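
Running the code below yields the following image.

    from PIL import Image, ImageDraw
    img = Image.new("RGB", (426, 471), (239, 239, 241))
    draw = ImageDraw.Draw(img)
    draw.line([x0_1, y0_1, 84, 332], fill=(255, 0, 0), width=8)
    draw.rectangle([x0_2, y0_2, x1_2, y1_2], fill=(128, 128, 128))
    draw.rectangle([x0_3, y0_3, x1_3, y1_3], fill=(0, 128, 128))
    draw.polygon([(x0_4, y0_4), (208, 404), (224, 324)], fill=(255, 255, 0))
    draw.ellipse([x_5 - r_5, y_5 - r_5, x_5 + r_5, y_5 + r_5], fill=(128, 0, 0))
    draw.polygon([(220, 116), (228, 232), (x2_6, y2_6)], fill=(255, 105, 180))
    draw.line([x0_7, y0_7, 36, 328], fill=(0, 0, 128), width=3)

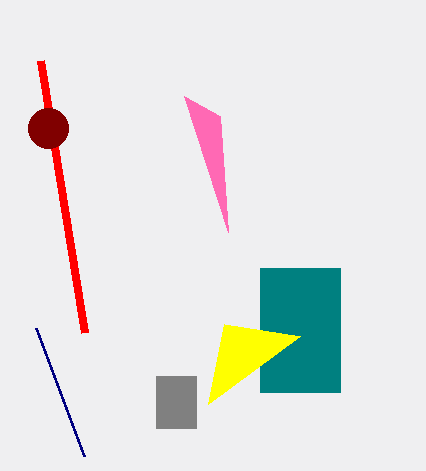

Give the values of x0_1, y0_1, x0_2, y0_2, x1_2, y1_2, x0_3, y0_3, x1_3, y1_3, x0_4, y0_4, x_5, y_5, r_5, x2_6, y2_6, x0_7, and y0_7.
x0_1 = 40, y0_1 = 60, x0_2 = 156, y0_2 = 376, x1_2 = 196, y1_2 = 428, x0_3 = 260, y0_3 = 268, x1_3 = 340, y1_3 = 392, x0_4 = 300, y0_4 = 336, x_5 = 48, y_5 = 128, r_5 = 20, x2_6 = 184, y2_6 = 96, x0_7 = 84, y0_7 = 456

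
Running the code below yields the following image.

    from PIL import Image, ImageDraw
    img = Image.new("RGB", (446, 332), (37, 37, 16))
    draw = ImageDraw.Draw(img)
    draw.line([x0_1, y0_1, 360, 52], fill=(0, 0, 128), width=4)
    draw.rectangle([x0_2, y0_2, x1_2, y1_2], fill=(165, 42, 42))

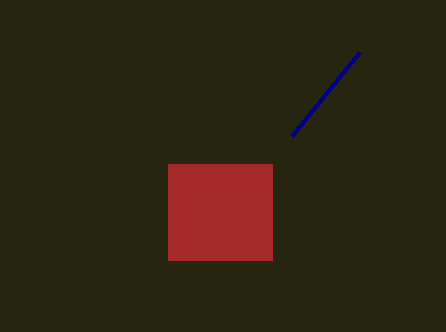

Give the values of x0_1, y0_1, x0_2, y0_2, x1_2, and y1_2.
x0_1 = 292; y0_1 = 136; x0_2 = 168; y0_2 = 164; x1_2 = 272; y1_2 = 260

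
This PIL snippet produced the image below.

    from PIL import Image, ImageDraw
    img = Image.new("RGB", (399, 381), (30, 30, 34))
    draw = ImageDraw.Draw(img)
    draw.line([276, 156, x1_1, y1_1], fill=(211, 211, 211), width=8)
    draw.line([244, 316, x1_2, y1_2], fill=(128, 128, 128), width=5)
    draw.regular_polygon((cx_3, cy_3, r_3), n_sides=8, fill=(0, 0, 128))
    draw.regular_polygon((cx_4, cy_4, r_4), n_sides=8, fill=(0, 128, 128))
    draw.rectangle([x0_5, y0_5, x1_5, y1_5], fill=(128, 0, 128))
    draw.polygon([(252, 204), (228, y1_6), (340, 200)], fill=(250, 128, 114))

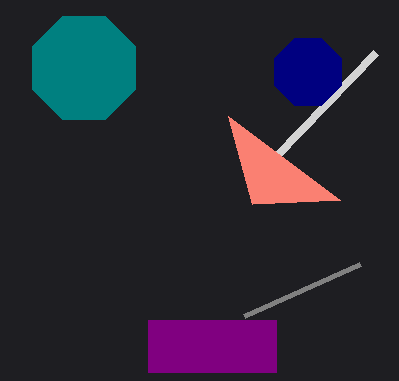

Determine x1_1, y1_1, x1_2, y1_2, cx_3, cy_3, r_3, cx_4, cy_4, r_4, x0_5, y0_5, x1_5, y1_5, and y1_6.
x1_1 = 376; y1_1 = 52; x1_2 = 360; y1_2 = 264; cx_3 = 308; cy_3 = 72; r_3 = 36; cx_4 = 84; cy_4 = 68; r_4 = 56; x0_5 = 148; y0_5 = 320; x1_5 = 276; y1_5 = 372; y1_6 = 116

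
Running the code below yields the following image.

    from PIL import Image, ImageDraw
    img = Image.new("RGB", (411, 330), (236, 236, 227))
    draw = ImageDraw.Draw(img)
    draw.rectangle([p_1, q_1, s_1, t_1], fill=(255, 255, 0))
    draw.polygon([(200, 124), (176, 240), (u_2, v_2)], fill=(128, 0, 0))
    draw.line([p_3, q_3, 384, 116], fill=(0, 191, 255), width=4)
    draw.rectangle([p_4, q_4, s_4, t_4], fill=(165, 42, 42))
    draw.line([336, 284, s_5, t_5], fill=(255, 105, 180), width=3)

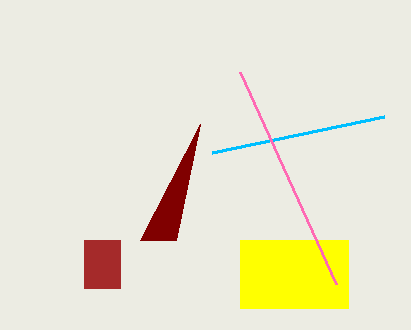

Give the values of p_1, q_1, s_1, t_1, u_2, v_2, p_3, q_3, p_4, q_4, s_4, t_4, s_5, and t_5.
p_1 = 240
q_1 = 240
s_1 = 348
t_1 = 308
u_2 = 140
v_2 = 240
p_3 = 212
q_3 = 152
p_4 = 84
q_4 = 240
s_4 = 120
t_4 = 288
s_5 = 240
t_5 = 72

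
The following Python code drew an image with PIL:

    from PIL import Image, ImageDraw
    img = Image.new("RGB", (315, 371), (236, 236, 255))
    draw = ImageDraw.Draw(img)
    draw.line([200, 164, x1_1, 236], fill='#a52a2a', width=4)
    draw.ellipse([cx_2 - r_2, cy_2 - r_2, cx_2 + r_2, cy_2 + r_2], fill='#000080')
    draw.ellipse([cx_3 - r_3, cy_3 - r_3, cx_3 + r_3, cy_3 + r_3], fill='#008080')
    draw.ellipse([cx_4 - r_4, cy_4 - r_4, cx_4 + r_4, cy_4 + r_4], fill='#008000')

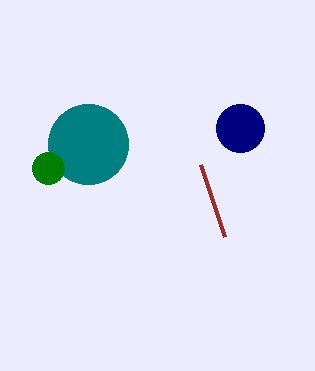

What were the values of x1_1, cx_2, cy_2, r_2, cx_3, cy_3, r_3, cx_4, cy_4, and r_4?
x1_1 = 224
cx_2 = 240
cy_2 = 128
r_2 = 24
cx_3 = 88
cy_3 = 144
r_3 = 40
cx_4 = 48
cy_4 = 168
r_4 = 16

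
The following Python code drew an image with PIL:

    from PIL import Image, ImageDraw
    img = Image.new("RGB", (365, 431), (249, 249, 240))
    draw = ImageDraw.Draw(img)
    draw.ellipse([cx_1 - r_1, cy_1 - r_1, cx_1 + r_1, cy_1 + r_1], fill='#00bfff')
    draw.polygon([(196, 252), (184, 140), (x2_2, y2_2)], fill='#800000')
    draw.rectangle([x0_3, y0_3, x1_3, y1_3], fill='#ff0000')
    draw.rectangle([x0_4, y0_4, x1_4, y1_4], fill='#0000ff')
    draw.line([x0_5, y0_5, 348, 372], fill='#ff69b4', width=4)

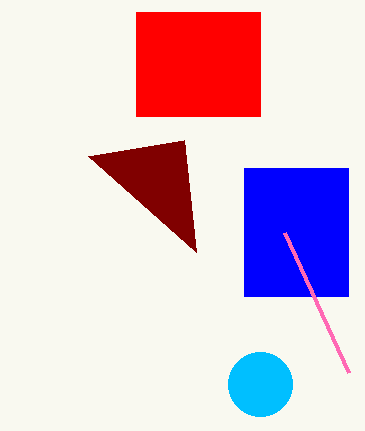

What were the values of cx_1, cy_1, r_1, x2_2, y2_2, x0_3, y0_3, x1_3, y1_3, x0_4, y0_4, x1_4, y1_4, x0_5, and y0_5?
cx_1 = 260, cy_1 = 384, r_1 = 32, x2_2 = 88, y2_2 = 156, x0_3 = 136, y0_3 = 12, x1_3 = 260, y1_3 = 116, x0_4 = 244, y0_4 = 168, x1_4 = 348, y1_4 = 296, x0_5 = 284, y0_5 = 232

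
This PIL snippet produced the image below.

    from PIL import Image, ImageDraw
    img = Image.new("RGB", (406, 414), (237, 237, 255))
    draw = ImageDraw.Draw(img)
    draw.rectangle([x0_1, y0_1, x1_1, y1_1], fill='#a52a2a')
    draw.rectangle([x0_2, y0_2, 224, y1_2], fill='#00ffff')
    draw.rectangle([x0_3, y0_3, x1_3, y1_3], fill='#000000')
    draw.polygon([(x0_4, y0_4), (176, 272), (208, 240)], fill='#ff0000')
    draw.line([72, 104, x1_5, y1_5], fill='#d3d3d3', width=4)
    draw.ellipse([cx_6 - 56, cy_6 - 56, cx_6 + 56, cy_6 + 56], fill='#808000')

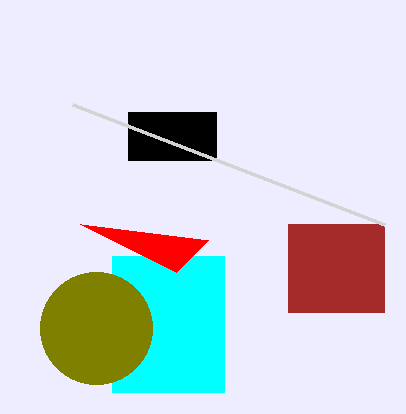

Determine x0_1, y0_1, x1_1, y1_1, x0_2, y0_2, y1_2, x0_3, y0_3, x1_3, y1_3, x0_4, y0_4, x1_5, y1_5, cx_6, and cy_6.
x0_1 = 288
y0_1 = 224
x1_1 = 384
y1_1 = 312
x0_2 = 112
y0_2 = 256
y1_2 = 392
x0_3 = 128
y0_3 = 112
x1_3 = 216
y1_3 = 160
x0_4 = 80
y0_4 = 224
x1_5 = 384
y1_5 = 224
cx_6 = 96
cy_6 = 328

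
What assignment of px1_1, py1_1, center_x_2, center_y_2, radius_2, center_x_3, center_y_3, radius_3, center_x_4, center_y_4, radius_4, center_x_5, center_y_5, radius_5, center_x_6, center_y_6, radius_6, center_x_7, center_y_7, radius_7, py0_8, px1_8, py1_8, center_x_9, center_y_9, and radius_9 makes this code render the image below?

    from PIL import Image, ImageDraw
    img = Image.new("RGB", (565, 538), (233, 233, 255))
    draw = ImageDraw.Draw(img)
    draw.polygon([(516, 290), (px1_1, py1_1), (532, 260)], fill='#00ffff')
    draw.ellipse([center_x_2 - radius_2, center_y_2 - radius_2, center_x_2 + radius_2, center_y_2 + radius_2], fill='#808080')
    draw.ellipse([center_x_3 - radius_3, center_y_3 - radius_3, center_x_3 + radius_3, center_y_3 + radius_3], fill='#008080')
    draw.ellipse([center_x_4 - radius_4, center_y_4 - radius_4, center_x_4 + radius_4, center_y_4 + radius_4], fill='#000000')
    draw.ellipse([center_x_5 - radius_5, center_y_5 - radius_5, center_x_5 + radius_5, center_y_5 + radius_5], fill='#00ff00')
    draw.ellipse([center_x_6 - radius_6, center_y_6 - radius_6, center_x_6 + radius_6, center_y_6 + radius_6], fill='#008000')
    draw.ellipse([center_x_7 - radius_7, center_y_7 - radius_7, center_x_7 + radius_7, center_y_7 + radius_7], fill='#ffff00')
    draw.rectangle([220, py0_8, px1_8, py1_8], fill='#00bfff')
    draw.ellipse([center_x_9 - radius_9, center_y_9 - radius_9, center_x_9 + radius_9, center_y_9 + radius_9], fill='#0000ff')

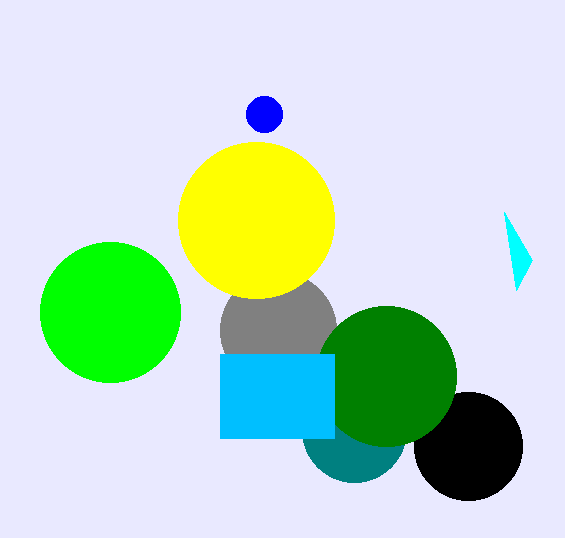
px1_1 = 504
py1_1 = 212
center_x_2 = 278
center_y_2 = 330
radius_2 = 58
center_x_3 = 354
center_y_3 = 430
radius_3 = 52
center_x_4 = 468
center_y_4 = 446
radius_4 = 54
center_x_5 = 110
center_y_5 = 312
radius_5 = 70
center_x_6 = 386
center_y_6 = 376
radius_6 = 70
center_x_7 = 256
center_y_7 = 220
radius_7 = 78
py0_8 = 354
px1_8 = 334
py1_8 = 438
center_x_9 = 264
center_y_9 = 114
radius_9 = 18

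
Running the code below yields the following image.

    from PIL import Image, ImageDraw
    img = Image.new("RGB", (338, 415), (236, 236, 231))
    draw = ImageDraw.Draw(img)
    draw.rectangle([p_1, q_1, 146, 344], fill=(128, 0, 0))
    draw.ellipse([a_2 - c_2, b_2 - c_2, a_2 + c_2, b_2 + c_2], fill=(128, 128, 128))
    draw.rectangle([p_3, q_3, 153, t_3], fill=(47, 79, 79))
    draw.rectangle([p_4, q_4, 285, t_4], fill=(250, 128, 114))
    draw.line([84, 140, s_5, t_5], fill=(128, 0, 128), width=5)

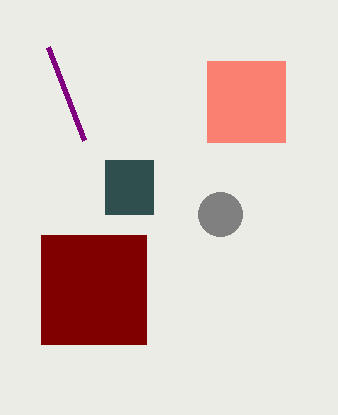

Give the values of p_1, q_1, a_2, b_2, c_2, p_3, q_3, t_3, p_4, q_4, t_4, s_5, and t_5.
p_1 = 41; q_1 = 235; a_2 = 220; b_2 = 214; c_2 = 22; p_3 = 105; q_3 = 160; t_3 = 214; p_4 = 207; q_4 = 61; t_4 = 142; s_5 = 48; t_5 = 47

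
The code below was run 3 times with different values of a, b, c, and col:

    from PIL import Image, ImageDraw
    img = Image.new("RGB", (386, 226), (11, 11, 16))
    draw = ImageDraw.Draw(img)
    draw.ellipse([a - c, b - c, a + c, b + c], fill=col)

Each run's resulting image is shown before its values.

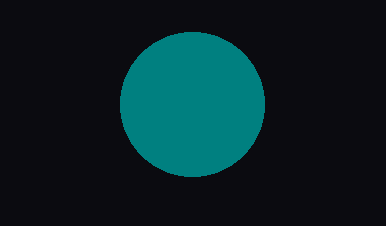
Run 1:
a = 192, b = 104, c = 72, col = 'teal'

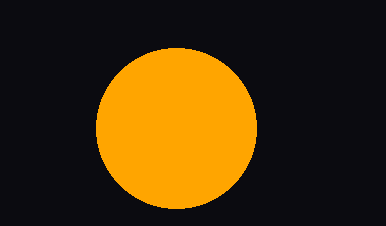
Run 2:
a = 176, b = 128, c = 80, col = 'orange'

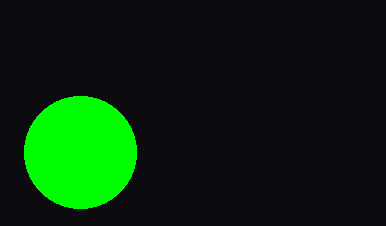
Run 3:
a = 80
b = 152
c = 56
col = 'lime'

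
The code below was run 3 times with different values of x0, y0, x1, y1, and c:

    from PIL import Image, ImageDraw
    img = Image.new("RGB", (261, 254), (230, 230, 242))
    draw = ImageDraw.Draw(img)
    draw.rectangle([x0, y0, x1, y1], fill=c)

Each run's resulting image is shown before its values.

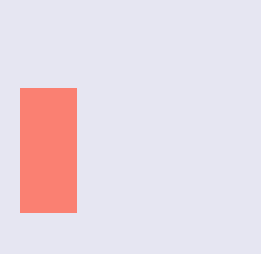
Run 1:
x0 = 20
y0 = 88
x1 = 76
y1 = 212
c = 'salmon'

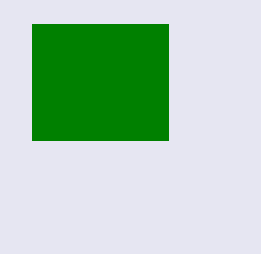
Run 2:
x0 = 32
y0 = 24
x1 = 168
y1 = 140
c = 'green'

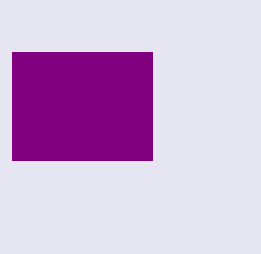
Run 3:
x0 = 12, y0 = 52, x1 = 152, y1 = 160, c = 'purple'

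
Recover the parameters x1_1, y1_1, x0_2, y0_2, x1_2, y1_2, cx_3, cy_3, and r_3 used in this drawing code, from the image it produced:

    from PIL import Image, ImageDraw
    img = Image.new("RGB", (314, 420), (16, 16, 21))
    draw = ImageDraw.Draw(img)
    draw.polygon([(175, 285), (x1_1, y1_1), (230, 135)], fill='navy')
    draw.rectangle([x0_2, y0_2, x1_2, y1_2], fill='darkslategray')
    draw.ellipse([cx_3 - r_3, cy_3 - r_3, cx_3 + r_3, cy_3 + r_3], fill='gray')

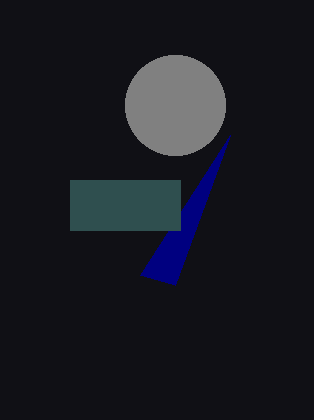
x1_1 = 140, y1_1 = 275, x0_2 = 70, y0_2 = 180, x1_2 = 180, y1_2 = 230, cx_3 = 175, cy_3 = 105, r_3 = 50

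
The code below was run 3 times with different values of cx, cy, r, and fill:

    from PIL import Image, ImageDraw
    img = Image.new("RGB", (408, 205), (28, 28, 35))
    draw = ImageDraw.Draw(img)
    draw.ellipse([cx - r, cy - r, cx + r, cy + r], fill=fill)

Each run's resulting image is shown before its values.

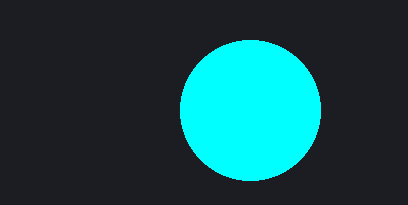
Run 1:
cx = 250; cy = 110; r = 70; fill = 'cyan'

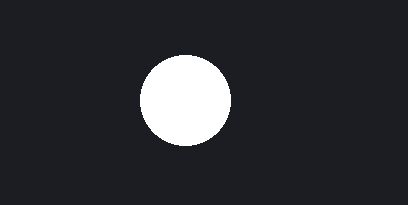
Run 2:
cx = 185; cy = 100; r = 45; fill = 'white'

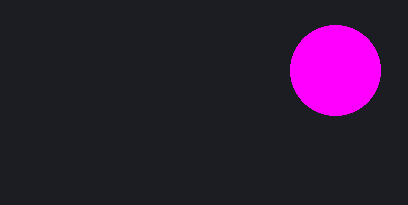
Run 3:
cx = 335
cy = 70
r = 45
fill = 'magenta'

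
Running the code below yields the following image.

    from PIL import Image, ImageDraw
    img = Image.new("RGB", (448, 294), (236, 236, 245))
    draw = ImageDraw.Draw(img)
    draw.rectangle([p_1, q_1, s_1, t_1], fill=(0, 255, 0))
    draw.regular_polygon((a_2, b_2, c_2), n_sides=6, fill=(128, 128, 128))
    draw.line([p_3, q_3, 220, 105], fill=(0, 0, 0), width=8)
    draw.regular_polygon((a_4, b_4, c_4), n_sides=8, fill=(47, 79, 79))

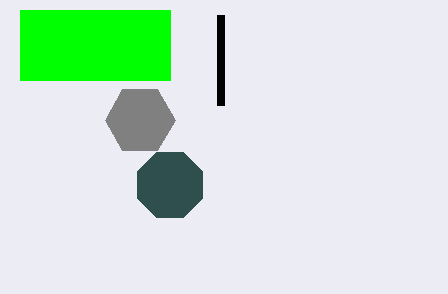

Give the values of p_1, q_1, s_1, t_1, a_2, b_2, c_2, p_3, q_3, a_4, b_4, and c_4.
p_1 = 20
q_1 = 10
s_1 = 170
t_1 = 80
a_2 = 140
b_2 = 120
c_2 = 35
p_3 = 220
q_3 = 15
a_4 = 170
b_4 = 185
c_4 = 35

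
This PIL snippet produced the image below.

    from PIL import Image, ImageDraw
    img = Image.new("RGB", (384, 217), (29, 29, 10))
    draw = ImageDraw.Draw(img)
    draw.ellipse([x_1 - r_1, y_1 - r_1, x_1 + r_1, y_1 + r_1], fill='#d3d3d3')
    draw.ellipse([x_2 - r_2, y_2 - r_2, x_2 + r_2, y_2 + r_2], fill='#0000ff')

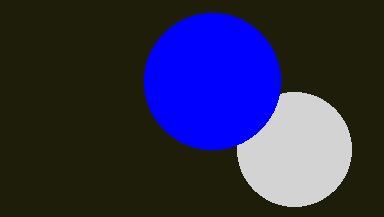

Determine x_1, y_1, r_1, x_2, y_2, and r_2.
x_1 = 294
y_1 = 149
r_1 = 57
x_2 = 212
y_2 = 81
r_2 = 68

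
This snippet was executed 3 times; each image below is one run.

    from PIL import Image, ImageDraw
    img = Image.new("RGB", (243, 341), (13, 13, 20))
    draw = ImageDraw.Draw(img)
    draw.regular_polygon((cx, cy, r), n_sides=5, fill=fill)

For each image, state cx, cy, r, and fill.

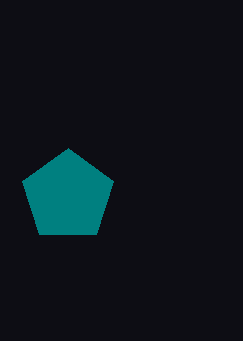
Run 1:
cx = 68
cy = 196
r = 48
fill = 'teal'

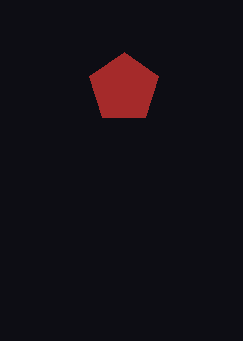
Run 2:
cx = 124; cy = 88; r = 36; fill = 'brown'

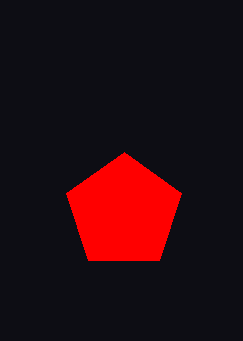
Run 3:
cx = 124, cy = 212, r = 60, fill = 'red'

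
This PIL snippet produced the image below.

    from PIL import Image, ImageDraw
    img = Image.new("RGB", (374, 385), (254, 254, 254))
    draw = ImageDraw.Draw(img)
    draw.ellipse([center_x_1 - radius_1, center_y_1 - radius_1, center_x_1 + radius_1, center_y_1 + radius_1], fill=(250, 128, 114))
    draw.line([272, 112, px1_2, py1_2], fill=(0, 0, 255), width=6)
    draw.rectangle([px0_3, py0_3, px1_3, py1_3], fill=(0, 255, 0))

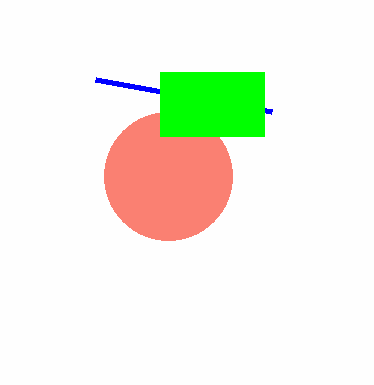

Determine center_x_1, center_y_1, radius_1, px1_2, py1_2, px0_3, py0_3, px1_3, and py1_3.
center_x_1 = 168
center_y_1 = 176
radius_1 = 64
px1_2 = 96
py1_2 = 80
px0_3 = 160
py0_3 = 72
px1_3 = 264
py1_3 = 136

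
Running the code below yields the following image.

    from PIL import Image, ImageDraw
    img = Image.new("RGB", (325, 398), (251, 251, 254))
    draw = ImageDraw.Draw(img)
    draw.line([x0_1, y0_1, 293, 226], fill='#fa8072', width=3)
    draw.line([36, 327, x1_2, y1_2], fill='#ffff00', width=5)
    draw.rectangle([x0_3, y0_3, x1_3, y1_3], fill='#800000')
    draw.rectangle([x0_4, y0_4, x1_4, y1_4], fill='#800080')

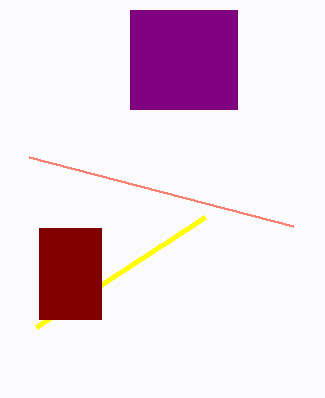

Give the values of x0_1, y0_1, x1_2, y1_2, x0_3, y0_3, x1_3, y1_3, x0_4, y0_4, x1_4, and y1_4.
x0_1 = 29
y0_1 = 157
x1_2 = 205
y1_2 = 217
x0_3 = 39
y0_3 = 228
x1_3 = 101
y1_3 = 319
x0_4 = 130
y0_4 = 10
x1_4 = 237
y1_4 = 109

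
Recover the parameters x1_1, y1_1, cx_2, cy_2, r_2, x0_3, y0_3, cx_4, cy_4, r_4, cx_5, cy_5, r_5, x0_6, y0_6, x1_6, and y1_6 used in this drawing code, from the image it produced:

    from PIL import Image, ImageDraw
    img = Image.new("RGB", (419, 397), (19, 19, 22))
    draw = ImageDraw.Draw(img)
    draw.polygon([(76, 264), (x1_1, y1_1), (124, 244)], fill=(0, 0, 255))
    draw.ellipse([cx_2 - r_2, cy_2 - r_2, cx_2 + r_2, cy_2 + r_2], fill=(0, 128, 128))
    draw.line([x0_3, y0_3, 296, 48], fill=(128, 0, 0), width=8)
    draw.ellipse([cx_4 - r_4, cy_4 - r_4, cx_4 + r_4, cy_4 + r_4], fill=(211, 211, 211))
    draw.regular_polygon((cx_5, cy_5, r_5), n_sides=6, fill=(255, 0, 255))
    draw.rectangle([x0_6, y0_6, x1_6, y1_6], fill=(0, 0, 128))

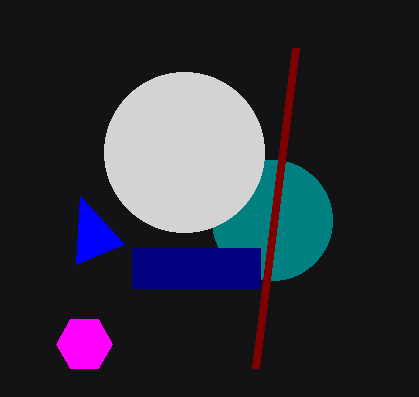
x1_1 = 80; y1_1 = 196; cx_2 = 272; cy_2 = 220; r_2 = 60; x0_3 = 256; y0_3 = 368; cx_4 = 184; cy_4 = 152; r_4 = 80; cx_5 = 84; cy_5 = 344; r_5 = 28; x0_6 = 132; y0_6 = 248; x1_6 = 260; y1_6 = 288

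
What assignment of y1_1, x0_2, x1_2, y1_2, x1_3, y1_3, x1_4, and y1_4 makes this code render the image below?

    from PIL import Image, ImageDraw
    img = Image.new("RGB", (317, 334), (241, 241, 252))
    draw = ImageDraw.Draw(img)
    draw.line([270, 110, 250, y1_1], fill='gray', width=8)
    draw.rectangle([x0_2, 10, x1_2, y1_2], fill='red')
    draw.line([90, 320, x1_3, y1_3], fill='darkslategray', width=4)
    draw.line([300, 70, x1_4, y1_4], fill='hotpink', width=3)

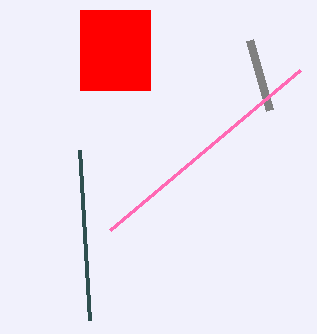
y1_1 = 40, x0_2 = 80, x1_2 = 150, y1_2 = 90, x1_3 = 80, y1_3 = 150, x1_4 = 110, y1_4 = 230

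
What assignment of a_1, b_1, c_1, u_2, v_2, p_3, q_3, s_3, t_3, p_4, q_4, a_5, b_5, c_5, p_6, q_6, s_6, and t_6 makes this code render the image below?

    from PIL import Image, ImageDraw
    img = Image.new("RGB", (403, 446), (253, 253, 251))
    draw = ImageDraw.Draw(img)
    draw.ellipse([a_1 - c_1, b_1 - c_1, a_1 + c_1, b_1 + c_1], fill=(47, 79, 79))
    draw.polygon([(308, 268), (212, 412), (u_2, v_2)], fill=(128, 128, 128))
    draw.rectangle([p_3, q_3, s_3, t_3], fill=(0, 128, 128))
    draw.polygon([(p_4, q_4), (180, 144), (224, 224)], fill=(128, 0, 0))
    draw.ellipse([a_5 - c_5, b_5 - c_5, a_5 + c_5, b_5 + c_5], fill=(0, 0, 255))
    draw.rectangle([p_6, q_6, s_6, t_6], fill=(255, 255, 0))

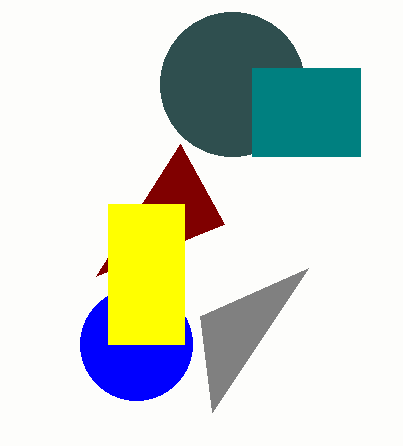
a_1 = 232
b_1 = 84
c_1 = 72
u_2 = 200
v_2 = 316
p_3 = 252
q_3 = 68
s_3 = 360
t_3 = 156
p_4 = 96
q_4 = 276
a_5 = 136
b_5 = 344
c_5 = 56
p_6 = 108
q_6 = 204
s_6 = 184
t_6 = 344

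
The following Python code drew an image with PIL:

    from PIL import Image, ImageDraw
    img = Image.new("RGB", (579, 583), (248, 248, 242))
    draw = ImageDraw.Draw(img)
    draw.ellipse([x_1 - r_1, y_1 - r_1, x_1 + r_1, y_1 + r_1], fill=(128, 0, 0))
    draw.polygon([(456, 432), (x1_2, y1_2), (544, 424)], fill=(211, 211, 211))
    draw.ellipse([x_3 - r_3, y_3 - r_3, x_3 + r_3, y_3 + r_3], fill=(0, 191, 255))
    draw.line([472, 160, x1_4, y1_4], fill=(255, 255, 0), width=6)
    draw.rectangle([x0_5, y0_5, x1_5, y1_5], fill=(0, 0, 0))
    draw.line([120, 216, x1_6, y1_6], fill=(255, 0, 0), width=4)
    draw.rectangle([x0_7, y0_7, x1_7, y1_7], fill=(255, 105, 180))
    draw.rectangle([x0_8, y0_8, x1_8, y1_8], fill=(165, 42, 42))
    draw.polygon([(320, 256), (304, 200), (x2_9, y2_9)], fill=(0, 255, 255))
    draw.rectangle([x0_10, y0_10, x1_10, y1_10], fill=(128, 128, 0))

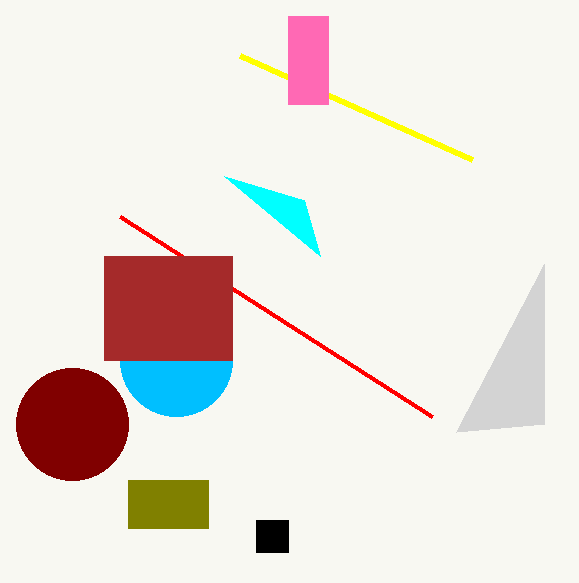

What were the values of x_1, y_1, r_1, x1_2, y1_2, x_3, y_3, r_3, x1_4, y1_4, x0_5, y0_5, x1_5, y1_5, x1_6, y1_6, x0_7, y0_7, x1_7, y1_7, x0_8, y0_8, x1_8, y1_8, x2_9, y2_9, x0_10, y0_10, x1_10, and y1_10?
x_1 = 72, y_1 = 424, r_1 = 56, x1_2 = 544, y1_2 = 264, x_3 = 176, y_3 = 360, r_3 = 56, x1_4 = 240, y1_4 = 56, x0_5 = 256, y0_5 = 520, x1_5 = 288, y1_5 = 552, x1_6 = 432, y1_6 = 416, x0_7 = 288, y0_7 = 16, x1_7 = 328, y1_7 = 104, x0_8 = 104, y0_8 = 256, x1_8 = 232, y1_8 = 360, x2_9 = 224, y2_9 = 176, x0_10 = 128, y0_10 = 480, x1_10 = 208, y1_10 = 528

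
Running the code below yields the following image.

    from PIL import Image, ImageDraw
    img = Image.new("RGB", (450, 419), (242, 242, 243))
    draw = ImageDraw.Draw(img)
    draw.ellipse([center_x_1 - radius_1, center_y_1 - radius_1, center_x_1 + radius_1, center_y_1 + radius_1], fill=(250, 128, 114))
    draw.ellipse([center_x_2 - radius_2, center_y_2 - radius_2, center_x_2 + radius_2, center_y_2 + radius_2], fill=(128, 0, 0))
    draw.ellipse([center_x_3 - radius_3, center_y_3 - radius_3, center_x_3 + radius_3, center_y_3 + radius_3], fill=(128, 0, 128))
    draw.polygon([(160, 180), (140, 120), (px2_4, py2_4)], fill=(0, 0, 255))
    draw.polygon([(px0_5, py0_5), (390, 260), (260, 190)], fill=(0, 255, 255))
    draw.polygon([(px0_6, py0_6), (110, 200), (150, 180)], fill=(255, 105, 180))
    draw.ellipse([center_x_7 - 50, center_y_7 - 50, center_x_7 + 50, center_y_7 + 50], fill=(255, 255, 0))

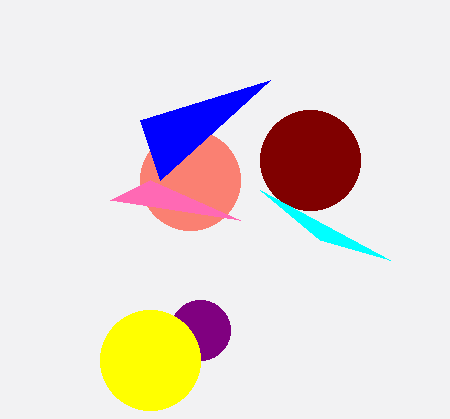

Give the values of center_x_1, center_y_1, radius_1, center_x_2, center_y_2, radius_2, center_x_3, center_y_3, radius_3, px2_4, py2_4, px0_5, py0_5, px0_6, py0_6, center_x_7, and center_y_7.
center_x_1 = 190; center_y_1 = 180; radius_1 = 50; center_x_2 = 310; center_y_2 = 160; radius_2 = 50; center_x_3 = 200; center_y_3 = 330; radius_3 = 30; px2_4 = 270; py2_4 = 80; px0_5 = 320; py0_5 = 240; px0_6 = 240; py0_6 = 220; center_x_7 = 150; center_y_7 = 360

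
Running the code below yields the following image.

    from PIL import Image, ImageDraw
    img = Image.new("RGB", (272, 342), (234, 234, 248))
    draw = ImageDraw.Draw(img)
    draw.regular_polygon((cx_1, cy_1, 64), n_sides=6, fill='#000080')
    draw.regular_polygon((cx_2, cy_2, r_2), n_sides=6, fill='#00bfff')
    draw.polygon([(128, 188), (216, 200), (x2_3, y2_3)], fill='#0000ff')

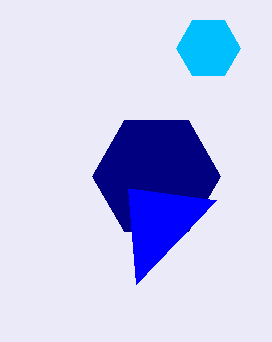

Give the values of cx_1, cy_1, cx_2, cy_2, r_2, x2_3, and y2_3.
cx_1 = 156
cy_1 = 176
cx_2 = 208
cy_2 = 48
r_2 = 32
x2_3 = 136
y2_3 = 284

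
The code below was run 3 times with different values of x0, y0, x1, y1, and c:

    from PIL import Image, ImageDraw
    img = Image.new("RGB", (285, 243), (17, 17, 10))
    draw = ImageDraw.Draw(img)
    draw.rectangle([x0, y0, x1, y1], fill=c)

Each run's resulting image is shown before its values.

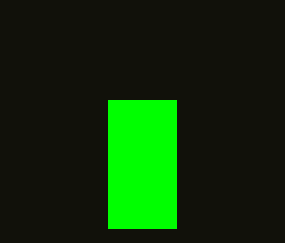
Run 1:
x0 = 108, y0 = 100, x1 = 176, y1 = 228, c = 'lime'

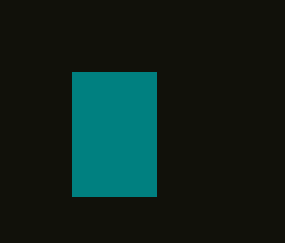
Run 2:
x0 = 72; y0 = 72; x1 = 156; y1 = 196; c = 'teal'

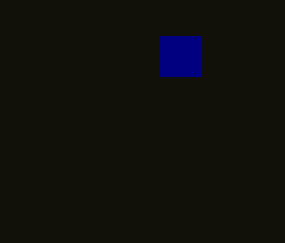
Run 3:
x0 = 160
y0 = 36
x1 = 200
y1 = 76
c = 'navy'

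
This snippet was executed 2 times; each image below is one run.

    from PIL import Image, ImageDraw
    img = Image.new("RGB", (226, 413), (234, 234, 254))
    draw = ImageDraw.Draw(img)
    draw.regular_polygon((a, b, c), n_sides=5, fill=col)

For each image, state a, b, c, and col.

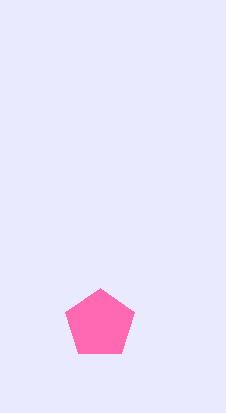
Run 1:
a = 100
b = 324
c = 36
col = 'hotpink'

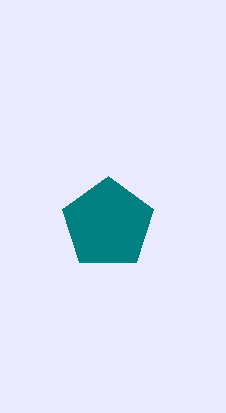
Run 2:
a = 108; b = 224; c = 48; col = 'teal'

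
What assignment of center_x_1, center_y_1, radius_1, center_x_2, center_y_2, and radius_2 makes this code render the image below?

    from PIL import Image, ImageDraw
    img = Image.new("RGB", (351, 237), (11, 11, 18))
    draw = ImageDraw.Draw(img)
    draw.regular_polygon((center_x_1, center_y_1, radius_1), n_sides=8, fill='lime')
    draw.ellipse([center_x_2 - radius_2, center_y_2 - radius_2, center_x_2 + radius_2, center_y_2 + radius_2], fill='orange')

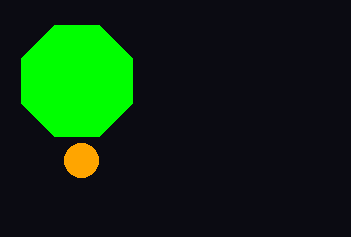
center_x_1 = 77, center_y_1 = 81, radius_1 = 60, center_x_2 = 81, center_y_2 = 160, radius_2 = 17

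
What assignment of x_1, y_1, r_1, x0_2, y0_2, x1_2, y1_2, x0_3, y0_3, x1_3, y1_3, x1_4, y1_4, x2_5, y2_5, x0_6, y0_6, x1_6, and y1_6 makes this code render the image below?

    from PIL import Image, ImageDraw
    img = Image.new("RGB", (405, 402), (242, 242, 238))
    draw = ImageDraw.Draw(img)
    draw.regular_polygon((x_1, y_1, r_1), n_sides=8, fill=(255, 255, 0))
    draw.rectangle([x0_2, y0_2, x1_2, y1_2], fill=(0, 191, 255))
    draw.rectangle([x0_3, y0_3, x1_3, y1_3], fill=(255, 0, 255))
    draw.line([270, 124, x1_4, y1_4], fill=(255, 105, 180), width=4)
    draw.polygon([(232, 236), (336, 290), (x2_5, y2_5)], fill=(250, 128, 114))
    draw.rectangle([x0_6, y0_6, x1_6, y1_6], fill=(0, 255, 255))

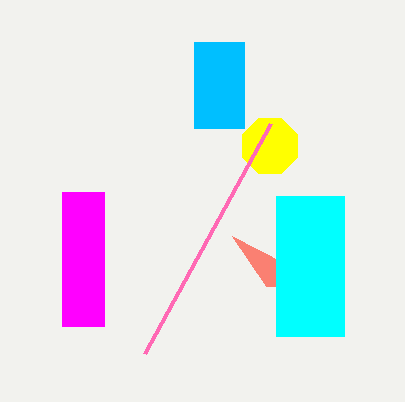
x_1 = 270
y_1 = 146
r_1 = 30
x0_2 = 194
y0_2 = 42
x1_2 = 244
y1_2 = 128
x0_3 = 62
y0_3 = 192
x1_3 = 104
y1_3 = 326
x1_4 = 144
y1_4 = 354
x2_5 = 266
y2_5 = 286
x0_6 = 276
y0_6 = 196
x1_6 = 344
y1_6 = 336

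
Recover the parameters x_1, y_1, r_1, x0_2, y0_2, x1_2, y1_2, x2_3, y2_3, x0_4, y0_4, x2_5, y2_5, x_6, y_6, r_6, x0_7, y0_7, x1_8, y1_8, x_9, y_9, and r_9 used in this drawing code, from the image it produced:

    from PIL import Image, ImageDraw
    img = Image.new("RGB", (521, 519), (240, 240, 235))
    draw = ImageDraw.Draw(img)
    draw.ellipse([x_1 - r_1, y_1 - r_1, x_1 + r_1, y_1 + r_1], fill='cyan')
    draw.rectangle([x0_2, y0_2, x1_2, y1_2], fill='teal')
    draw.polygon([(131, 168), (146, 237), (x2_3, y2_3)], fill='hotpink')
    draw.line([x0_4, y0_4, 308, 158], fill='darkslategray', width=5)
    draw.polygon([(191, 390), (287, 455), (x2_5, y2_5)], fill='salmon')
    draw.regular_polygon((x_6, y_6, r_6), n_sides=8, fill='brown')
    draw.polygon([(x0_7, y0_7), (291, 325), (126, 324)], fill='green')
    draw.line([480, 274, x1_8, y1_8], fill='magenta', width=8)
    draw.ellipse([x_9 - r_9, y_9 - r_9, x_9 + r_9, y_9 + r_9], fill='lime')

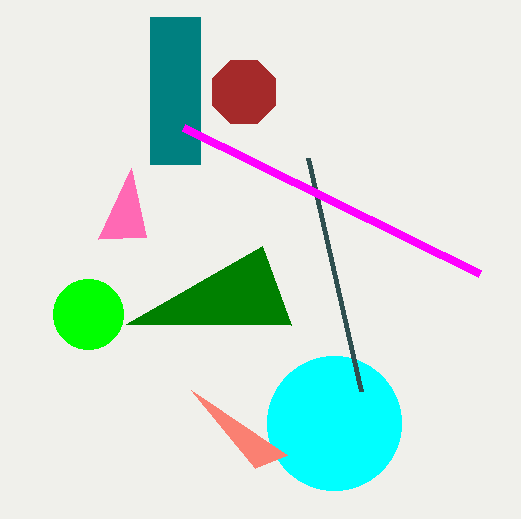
x_1 = 334
y_1 = 423
r_1 = 67
x0_2 = 150
y0_2 = 17
x1_2 = 200
y1_2 = 164
x2_3 = 98
y2_3 = 239
x0_4 = 361
y0_4 = 391
x2_5 = 255
y2_5 = 468
x_6 = 244
y_6 = 92
r_6 = 34
x0_7 = 262
y0_7 = 246
x1_8 = 184
y1_8 = 128
x_9 = 88
y_9 = 314
r_9 = 35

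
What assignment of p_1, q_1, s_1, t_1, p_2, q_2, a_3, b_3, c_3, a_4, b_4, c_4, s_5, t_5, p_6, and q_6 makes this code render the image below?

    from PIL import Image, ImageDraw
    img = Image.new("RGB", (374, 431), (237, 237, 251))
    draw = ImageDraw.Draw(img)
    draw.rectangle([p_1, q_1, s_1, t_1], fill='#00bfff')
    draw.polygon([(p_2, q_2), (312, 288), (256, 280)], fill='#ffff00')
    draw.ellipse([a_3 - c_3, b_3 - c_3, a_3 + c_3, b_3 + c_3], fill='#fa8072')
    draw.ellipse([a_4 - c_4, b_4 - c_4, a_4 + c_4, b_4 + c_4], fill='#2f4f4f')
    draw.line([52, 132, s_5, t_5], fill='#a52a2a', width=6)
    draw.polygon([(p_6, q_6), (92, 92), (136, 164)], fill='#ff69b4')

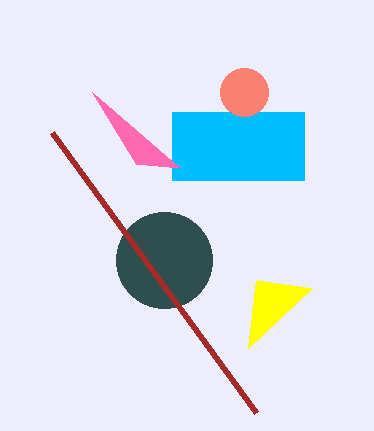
p_1 = 172, q_1 = 112, s_1 = 304, t_1 = 180, p_2 = 248, q_2 = 348, a_3 = 244, b_3 = 92, c_3 = 24, a_4 = 164, b_4 = 260, c_4 = 48, s_5 = 256, t_5 = 412, p_6 = 180, q_6 = 168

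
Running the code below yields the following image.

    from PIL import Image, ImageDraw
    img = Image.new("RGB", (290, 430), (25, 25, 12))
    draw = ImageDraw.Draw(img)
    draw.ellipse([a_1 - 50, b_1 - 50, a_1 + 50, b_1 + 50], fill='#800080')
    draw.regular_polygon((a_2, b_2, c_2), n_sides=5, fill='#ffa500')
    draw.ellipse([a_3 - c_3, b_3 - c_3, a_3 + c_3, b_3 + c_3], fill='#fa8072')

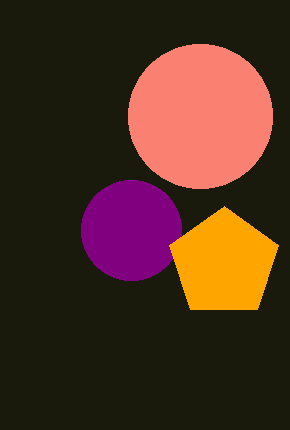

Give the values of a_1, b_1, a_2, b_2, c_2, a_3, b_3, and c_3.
a_1 = 131; b_1 = 230; a_2 = 224; b_2 = 263; c_2 = 57; a_3 = 200; b_3 = 116; c_3 = 72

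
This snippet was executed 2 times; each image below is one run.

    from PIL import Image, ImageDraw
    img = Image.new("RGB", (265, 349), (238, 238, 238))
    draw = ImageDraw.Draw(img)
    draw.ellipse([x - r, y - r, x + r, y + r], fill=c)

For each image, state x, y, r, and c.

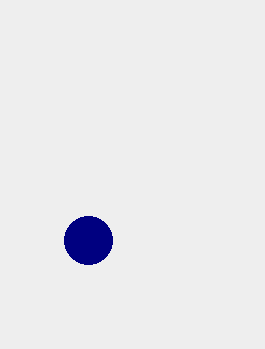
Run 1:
x = 88, y = 240, r = 24, c = 'navy'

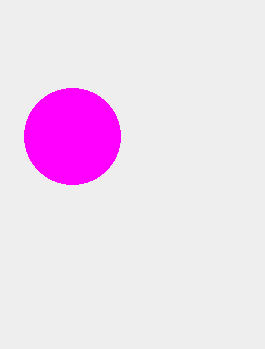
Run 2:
x = 72; y = 136; r = 48; c = 'magenta'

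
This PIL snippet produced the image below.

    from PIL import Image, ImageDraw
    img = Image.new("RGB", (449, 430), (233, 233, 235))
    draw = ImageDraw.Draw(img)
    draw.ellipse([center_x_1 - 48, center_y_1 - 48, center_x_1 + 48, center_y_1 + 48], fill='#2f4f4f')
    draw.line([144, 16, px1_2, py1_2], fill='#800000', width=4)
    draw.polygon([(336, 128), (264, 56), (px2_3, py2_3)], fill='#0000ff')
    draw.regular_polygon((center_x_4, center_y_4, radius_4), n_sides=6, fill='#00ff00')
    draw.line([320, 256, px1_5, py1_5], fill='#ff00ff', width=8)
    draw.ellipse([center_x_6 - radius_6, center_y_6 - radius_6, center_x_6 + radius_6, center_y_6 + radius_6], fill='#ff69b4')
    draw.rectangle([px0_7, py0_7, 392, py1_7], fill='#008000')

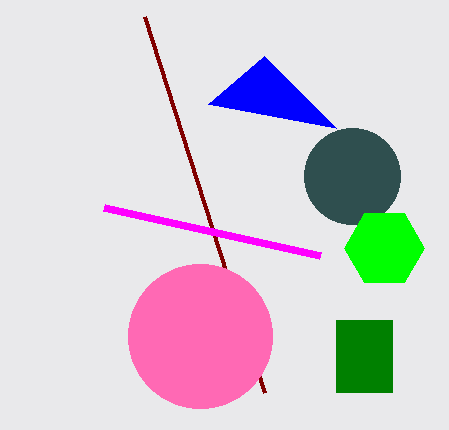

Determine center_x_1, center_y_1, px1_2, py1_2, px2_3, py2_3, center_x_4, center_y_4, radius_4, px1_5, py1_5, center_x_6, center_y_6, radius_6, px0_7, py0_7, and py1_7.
center_x_1 = 352, center_y_1 = 176, px1_2 = 264, py1_2 = 392, px2_3 = 208, py2_3 = 104, center_x_4 = 384, center_y_4 = 248, radius_4 = 40, px1_5 = 104, py1_5 = 208, center_x_6 = 200, center_y_6 = 336, radius_6 = 72, px0_7 = 336, py0_7 = 320, py1_7 = 392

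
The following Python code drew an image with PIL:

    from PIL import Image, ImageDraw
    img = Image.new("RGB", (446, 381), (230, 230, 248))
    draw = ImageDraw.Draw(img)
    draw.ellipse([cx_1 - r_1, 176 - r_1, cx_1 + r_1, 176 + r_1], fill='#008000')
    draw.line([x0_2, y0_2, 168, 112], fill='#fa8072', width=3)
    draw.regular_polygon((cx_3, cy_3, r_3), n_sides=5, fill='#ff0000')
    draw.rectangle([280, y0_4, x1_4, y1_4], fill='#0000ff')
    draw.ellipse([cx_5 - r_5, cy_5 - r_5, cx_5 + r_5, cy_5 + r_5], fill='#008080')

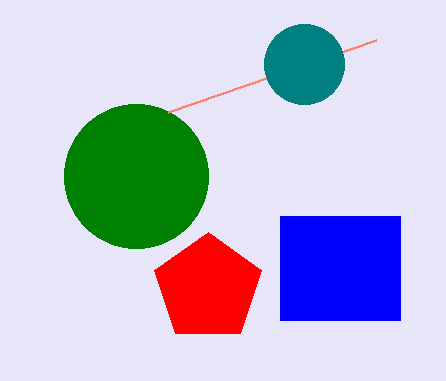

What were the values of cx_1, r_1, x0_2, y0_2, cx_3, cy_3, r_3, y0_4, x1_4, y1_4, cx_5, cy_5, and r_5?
cx_1 = 136, r_1 = 72, x0_2 = 376, y0_2 = 40, cx_3 = 208, cy_3 = 288, r_3 = 56, y0_4 = 216, x1_4 = 400, y1_4 = 320, cx_5 = 304, cy_5 = 64, r_5 = 40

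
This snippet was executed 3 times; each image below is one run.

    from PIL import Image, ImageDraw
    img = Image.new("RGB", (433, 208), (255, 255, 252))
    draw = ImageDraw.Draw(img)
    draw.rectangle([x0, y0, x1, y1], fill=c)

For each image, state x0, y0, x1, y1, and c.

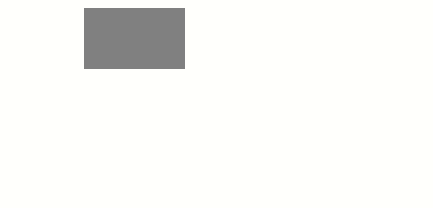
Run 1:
x0 = 84; y0 = 8; x1 = 184; y1 = 68; c = 'gray'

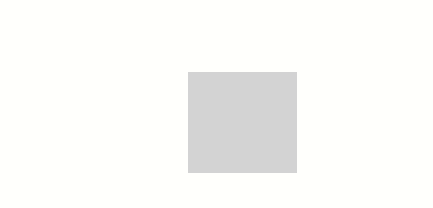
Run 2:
x0 = 188
y0 = 72
x1 = 296
y1 = 172
c = 'lightgray'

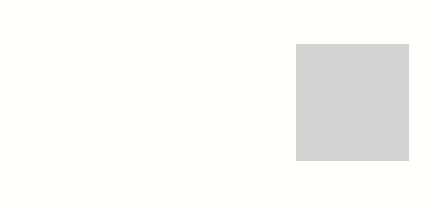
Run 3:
x0 = 296; y0 = 44; x1 = 408; y1 = 160; c = 'lightgray'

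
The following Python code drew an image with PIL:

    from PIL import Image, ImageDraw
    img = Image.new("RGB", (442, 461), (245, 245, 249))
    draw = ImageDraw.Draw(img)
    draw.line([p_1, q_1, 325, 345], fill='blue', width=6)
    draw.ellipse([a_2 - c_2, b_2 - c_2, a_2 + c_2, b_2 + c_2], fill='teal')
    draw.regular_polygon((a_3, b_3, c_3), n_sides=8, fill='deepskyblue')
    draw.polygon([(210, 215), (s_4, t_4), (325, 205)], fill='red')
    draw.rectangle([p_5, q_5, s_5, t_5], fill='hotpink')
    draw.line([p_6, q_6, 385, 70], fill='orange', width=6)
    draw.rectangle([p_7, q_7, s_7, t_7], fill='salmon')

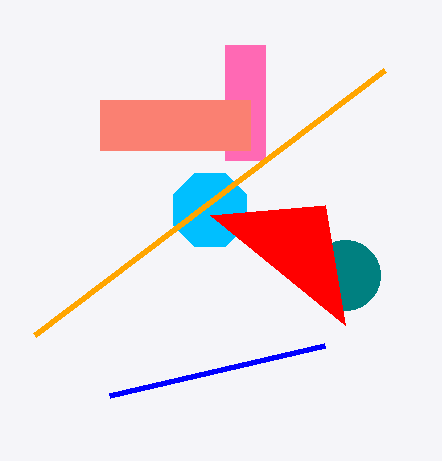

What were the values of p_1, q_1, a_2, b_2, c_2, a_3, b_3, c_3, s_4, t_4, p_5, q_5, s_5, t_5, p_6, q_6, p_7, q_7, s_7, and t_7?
p_1 = 110, q_1 = 395, a_2 = 345, b_2 = 275, c_2 = 35, a_3 = 210, b_3 = 210, c_3 = 40, s_4 = 345, t_4 = 325, p_5 = 225, q_5 = 45, s_5 = 265, t_5 = 160, p_6 = 35, q_6 = 335, p_7 = 100, q_7 = 100, s_7 = 250, t_7 = 150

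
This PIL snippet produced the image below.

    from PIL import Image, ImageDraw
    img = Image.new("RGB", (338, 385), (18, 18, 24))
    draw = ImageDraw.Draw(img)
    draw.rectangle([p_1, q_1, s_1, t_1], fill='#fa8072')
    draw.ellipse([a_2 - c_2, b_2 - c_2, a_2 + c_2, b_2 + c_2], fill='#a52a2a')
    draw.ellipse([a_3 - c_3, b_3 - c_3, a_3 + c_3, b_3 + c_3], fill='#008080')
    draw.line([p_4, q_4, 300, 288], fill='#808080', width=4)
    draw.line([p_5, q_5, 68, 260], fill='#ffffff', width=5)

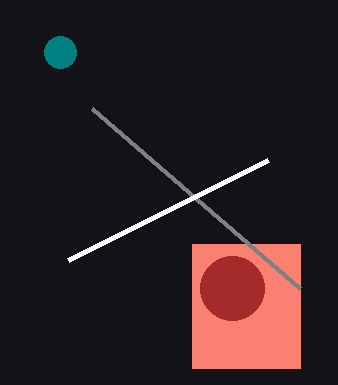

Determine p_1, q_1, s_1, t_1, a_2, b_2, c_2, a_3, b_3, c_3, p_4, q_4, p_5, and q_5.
p_1 = 192, q_1 = 244, s_1 = 300, t_1 = 368, a_2 = 232, b_2 = 288, c_2 = 32, a_3 = 60, b_3 = 52, c_3 = 16, p_4 = 92, q_4 = 108, p_5 = 268, q_5 = 160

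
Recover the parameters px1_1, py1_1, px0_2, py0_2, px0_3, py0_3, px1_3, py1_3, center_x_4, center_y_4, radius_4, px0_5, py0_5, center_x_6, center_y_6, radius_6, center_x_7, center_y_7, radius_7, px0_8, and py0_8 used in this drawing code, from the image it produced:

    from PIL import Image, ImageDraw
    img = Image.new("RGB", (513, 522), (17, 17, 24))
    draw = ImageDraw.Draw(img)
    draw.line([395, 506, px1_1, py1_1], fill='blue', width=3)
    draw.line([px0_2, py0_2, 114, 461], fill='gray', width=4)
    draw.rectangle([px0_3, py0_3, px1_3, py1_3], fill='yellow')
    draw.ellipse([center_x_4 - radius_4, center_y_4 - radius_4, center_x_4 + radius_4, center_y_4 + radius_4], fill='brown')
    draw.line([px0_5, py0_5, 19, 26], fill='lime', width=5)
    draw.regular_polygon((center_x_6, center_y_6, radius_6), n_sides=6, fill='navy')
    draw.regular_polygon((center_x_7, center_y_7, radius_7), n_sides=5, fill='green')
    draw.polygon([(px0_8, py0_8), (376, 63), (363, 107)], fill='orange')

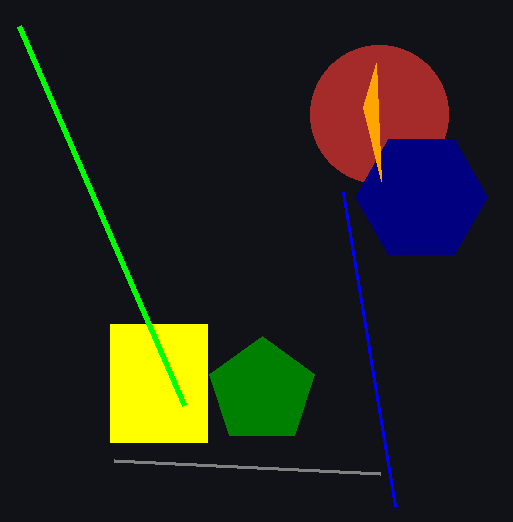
px1_1 = 343; py1_1 = 192; px0_2 = 380; py0_2 = 474; px0_3 = 110; py0_3 = 324; px1_3 = 207; py1_3 = 442; center_x_4 = 379; center_y_4 = 114; radius_4 = 69; px0_5 = 184; py0_5 = 405; center_x_6 = 421; center_y_6 = 197; radius_6 = 66; center_x_7 = 262; center_y_7 = 391; radius_7 = 55; px0_8 = 381; py0_8 = 181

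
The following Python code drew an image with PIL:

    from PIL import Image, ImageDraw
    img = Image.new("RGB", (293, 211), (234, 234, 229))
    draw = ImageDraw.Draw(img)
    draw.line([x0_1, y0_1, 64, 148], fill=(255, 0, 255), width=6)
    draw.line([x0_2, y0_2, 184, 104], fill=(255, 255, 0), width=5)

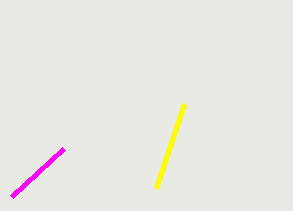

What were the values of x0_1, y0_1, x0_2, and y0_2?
x0_1 = 12; y0_1 = 196; x0_2 = 156; y0_2 = 188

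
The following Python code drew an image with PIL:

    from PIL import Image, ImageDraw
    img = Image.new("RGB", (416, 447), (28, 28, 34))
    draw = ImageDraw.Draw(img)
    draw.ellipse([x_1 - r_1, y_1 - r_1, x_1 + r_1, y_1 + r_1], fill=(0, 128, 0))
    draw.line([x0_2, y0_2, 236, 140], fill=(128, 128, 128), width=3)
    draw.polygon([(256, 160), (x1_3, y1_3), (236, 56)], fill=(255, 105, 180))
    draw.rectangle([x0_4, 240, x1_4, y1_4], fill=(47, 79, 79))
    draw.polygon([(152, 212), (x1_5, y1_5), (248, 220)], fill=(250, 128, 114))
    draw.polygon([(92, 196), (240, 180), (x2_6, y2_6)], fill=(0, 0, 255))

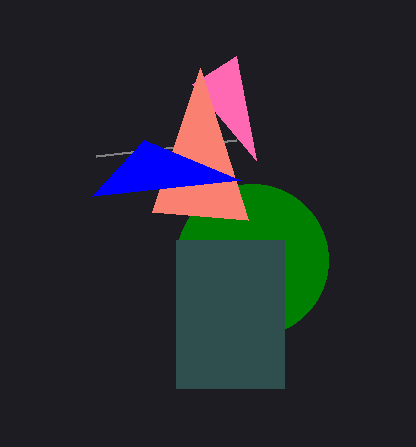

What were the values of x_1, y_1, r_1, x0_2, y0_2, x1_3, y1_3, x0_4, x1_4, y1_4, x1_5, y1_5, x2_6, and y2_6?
x_1 = 252, y_1 = 260, r_1 = 76, x0_2 = 96, y0_2 = 156, x1_3 = 192, y1_3 = 84, x0_4 = 176, x1_4 = 284, y1_4 = 388, x1_5 = 200, y1_5 = 68, x2_6 = 144, y2_6 = 140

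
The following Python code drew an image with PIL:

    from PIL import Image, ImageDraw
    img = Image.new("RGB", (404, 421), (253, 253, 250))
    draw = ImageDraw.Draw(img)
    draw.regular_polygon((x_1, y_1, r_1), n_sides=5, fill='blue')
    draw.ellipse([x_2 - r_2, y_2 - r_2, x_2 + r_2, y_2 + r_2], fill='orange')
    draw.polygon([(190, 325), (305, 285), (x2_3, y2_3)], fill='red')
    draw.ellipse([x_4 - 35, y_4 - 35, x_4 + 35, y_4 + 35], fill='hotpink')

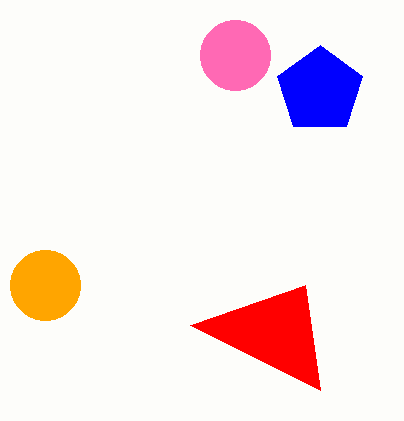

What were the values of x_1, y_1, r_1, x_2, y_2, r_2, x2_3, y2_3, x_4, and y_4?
x_1 = 320, y_1 = 90, r_1 = 45, x_2 = 45, y_2 = 285, r_2 = 35, x2_3 = 320, y2_3 = 390, x_4 = 235, y_4 = 55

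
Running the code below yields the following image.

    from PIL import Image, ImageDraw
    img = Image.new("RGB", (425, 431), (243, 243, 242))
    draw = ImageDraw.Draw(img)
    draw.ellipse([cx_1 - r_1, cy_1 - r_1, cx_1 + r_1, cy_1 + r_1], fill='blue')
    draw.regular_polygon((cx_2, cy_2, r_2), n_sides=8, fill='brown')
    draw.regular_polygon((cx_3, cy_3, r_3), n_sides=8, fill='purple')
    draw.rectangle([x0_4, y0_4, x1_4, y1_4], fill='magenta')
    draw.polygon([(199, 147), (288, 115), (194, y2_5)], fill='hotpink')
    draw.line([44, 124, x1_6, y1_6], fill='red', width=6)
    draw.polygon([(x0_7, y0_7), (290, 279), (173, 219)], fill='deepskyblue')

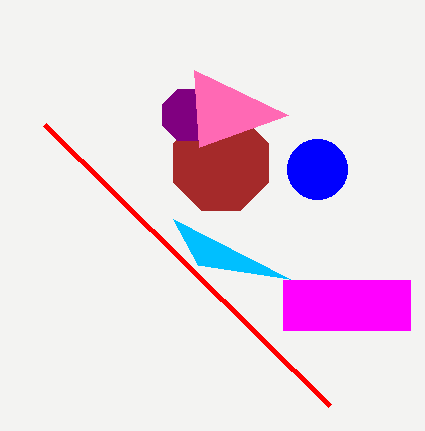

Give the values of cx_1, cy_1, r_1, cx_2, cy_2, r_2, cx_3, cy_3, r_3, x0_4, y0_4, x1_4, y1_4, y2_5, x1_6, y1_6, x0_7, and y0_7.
cx_1 = 317
cy_1 = 169
r_1 = 30
cx_2 = 221
cy_2 = 163
r_2 = 51
cx_3 = 188
cy_3 = 115
r_3 = 28
x0_4 = 283
y0_4 = 280
x1_4 = 410
y1_4 = 330
y2_5 = 70
x1_6 = 329
y1_6 = 405
x0_7 = 198
y0_7 = 265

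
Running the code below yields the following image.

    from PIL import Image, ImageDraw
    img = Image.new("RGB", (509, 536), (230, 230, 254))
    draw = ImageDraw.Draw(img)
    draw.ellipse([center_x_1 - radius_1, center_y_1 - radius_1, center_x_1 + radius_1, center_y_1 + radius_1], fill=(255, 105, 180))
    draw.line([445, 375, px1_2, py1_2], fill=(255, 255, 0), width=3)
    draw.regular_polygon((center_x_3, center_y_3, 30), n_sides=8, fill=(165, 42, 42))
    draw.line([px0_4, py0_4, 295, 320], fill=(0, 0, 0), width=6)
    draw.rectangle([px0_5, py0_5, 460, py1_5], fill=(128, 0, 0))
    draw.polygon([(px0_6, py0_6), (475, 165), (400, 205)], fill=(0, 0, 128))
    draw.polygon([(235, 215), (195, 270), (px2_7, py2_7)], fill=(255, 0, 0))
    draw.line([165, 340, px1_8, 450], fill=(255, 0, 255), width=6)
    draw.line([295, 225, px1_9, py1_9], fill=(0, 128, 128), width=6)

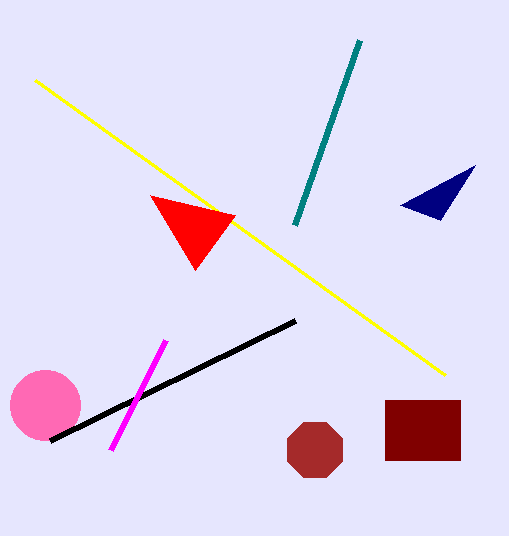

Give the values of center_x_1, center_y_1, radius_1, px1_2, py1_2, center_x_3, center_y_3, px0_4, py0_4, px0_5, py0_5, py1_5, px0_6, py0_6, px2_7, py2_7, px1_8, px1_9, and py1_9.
center_x_1 = 45, center_y_1 = 405, radius_1 = 35, px1_2 = 35, py1_2 = 80, center_x_3 = 315, center_y_3 = 450, px0_4 = 50, py0_4 = 440, px0_5 = 385, py0_5 = 400, py1_5 = 460, px0_6 = 440, py0_6 = 220, px2_7 = 150, py2_7 = 195, px1_8 = 110, px1_9 = 360, py1_9 = 40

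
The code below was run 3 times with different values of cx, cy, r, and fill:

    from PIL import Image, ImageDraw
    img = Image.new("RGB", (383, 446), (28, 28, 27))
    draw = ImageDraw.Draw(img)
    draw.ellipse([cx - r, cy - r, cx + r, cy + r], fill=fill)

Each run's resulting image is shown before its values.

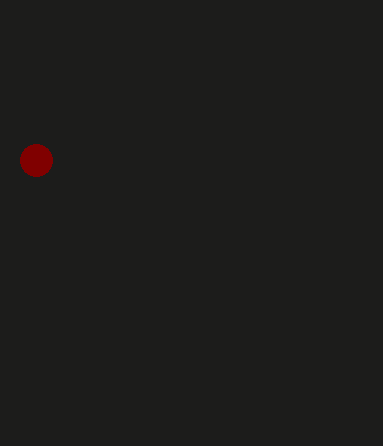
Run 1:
cx = 36
cy = 160
r = 16
fill = 'maroon'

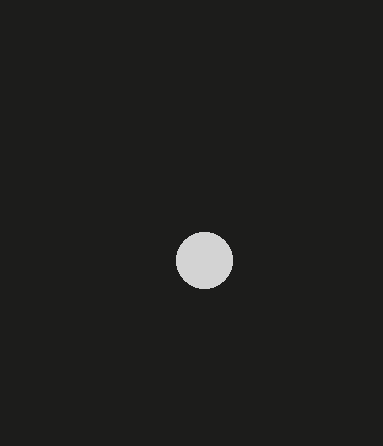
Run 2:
cx = 204
cy = 260
r = 28
fill = 'lightgray'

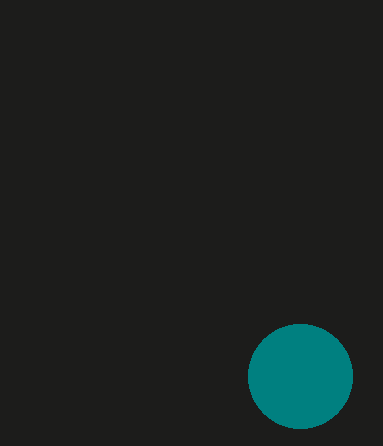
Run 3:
cx = 300; cy = 376; r = 52; fill = 'teal'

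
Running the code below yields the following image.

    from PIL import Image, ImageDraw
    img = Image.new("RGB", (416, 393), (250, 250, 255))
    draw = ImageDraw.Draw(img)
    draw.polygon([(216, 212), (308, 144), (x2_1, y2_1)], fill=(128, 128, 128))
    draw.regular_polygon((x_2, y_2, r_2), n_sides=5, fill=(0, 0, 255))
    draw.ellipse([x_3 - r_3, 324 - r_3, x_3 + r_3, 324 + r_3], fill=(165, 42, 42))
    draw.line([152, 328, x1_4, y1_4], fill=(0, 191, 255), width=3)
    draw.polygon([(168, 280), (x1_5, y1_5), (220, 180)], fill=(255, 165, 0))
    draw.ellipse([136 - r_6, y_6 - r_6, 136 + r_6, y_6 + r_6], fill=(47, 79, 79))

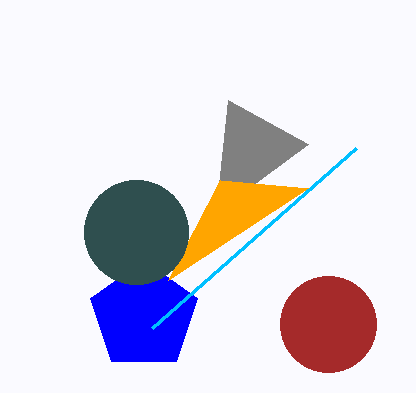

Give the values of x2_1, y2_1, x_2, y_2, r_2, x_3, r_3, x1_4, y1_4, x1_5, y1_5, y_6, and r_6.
x2_1 = 228
y2_1 = 100
x_2 = 144
y_2 = 316
r_2 = 56
x_3 = 328
r_3 = 48
x1_4 = 356
y1_4 = 148
x1_5 = 308
y1_5 = 188
y_6 = 232
r_6 = 52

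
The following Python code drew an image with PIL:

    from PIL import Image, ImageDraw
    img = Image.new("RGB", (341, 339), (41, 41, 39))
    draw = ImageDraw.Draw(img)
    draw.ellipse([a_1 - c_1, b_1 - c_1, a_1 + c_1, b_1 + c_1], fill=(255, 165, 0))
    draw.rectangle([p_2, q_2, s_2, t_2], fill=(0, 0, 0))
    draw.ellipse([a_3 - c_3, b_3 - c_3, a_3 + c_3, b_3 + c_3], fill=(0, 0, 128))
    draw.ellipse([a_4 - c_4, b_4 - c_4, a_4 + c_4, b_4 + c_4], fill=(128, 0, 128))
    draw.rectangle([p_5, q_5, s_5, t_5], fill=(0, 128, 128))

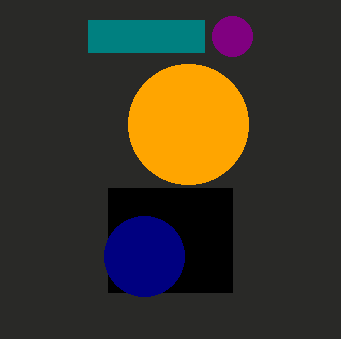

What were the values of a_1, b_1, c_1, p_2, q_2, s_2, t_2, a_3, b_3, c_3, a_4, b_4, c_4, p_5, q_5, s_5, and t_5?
a_1 = 188, b_1 = 124, c_1 = 60, p_2 = 108, q_2 = 188, s_2 = 232, t_2 = 292, a_3 = 144, b_3 = 256, c_3 = 40, a_4 = 232, b_4 = 36, c_4 = 20, p_5 = 88, q_5 = 20, s_5 = 204, t_5 = 52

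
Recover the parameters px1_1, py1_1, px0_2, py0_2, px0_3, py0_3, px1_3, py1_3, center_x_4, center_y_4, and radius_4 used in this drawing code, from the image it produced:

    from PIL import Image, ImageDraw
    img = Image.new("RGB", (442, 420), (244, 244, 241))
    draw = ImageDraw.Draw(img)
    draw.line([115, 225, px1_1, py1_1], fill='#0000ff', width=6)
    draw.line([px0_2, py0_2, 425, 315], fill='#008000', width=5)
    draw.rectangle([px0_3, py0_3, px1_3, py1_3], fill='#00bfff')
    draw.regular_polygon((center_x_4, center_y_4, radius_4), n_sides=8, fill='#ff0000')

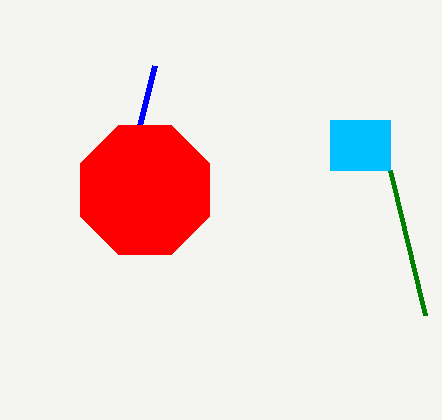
px1_1 = 155, py1_1 = 65, px0_2 = 390, py0_2 = 170, px0_3 = 330, py0_3 = 120, px1_3 = 390, py1_3 = 170, center_x_4 = 145, center_y_4 = 190, radius_4 = 70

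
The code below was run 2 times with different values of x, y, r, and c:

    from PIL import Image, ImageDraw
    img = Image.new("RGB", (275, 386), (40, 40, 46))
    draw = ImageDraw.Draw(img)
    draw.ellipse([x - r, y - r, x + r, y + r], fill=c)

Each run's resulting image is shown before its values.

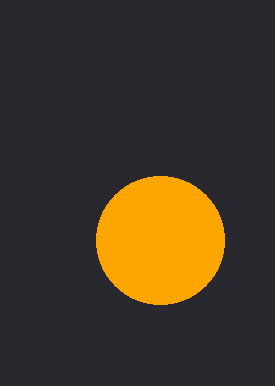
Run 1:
x = 160
y = 240
r = 64
c = 'orange'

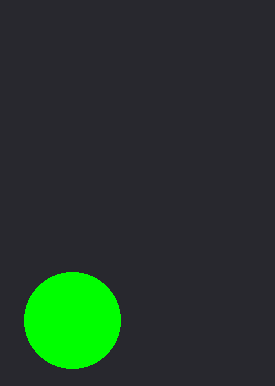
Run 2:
x = 72, y = 320, r = 48, c = 'lime'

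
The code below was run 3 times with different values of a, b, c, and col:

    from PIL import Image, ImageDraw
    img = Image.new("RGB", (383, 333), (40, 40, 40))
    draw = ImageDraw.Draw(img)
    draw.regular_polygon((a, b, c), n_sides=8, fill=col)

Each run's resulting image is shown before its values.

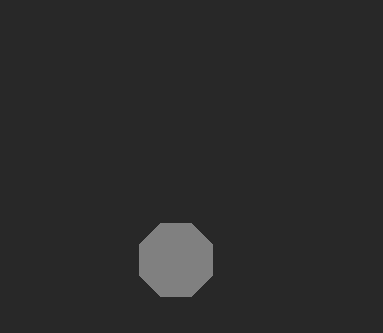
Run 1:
a = 176, b = 260, c = 40, col = 'gray'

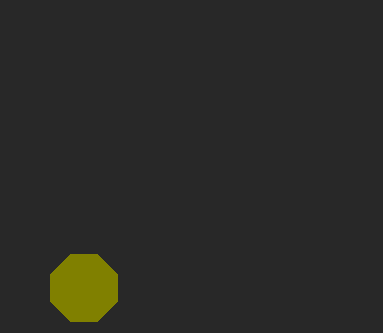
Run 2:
a = 84; b = 288; c = 36; col = 'olive'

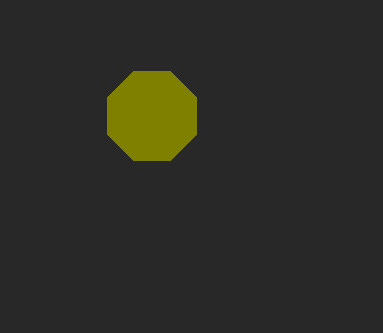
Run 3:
a = 152; b = 116; c = 48; col = 'olive'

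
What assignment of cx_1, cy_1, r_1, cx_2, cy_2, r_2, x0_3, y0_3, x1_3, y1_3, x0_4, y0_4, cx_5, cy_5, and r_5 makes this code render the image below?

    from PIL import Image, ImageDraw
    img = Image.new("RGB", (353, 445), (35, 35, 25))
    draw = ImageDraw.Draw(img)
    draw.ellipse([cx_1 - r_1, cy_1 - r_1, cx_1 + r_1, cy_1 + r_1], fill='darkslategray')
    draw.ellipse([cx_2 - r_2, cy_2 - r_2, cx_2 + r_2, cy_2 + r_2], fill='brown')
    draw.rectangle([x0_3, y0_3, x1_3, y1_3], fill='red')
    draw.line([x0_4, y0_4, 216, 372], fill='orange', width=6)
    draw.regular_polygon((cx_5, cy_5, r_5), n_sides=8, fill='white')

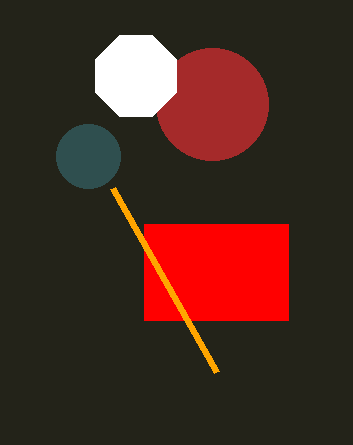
cx_1 = 88, cy_1 = 156, r_1 = 32, cx_2 = 212, cy_2 = 104, r_2 = 56, x0_3 = 144, y0_3 = 224, x1_3 = 288, y1_3 = 320, x0_4 = 112, y0_4 = 188, cx_5 = 136, cy_5 = 76, r_5 = 44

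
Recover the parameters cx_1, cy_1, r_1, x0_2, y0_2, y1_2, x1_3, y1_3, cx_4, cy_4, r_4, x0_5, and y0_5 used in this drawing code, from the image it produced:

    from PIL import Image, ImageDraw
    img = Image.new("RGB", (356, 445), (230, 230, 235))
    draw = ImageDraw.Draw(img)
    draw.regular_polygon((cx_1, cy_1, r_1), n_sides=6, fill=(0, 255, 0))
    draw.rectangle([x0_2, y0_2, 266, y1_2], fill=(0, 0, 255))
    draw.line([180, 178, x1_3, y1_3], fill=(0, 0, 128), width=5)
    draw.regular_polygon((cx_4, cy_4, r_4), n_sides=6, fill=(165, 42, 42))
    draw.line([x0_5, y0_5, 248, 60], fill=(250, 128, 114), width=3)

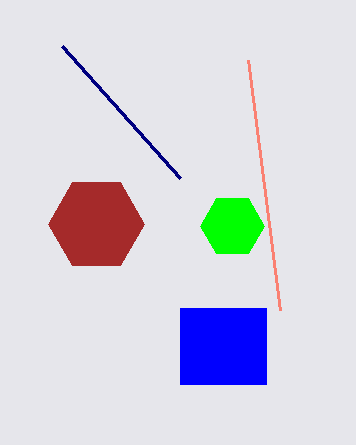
cx_1 = 232
cy_1 = 226
r_1 = 32
x0_2 = 180
y0_2 = 308
y1_2 = 384
x1_3 = 62
y1_3 = 46
cx_4 = 96
cy_4 = 224
r_4 = 48
x0_5 = 280
y0_5 = 310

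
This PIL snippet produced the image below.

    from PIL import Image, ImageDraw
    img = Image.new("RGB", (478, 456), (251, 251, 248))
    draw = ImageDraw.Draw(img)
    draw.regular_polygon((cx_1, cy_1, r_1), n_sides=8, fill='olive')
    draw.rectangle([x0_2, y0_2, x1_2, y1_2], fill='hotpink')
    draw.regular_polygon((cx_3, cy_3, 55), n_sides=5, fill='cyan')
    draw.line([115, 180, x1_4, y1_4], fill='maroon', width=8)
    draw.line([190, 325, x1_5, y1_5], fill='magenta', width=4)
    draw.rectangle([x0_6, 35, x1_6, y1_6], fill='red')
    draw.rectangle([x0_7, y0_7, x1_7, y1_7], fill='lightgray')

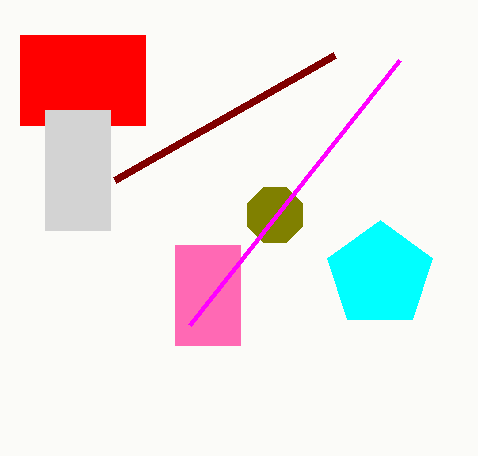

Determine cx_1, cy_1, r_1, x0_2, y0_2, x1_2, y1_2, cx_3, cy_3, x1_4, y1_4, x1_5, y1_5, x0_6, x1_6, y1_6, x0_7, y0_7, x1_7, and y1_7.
cx_1 = 275; cy_1 = 215; r_1 = 30; x0_2 = 175; y0_2 = 245; x1_2 = 240; y1_2 = 345; cx_3 = 380; cy_3 = 275; x1_4 = 335; y1_4 = 55; x1_5 = 400; y1_5 = 60; x0_6 = 20; x1_6 = 145; y1_6 = 125; x0_7 = 45; y0_7 = 110; x1_7 = 110; y1_7 = 230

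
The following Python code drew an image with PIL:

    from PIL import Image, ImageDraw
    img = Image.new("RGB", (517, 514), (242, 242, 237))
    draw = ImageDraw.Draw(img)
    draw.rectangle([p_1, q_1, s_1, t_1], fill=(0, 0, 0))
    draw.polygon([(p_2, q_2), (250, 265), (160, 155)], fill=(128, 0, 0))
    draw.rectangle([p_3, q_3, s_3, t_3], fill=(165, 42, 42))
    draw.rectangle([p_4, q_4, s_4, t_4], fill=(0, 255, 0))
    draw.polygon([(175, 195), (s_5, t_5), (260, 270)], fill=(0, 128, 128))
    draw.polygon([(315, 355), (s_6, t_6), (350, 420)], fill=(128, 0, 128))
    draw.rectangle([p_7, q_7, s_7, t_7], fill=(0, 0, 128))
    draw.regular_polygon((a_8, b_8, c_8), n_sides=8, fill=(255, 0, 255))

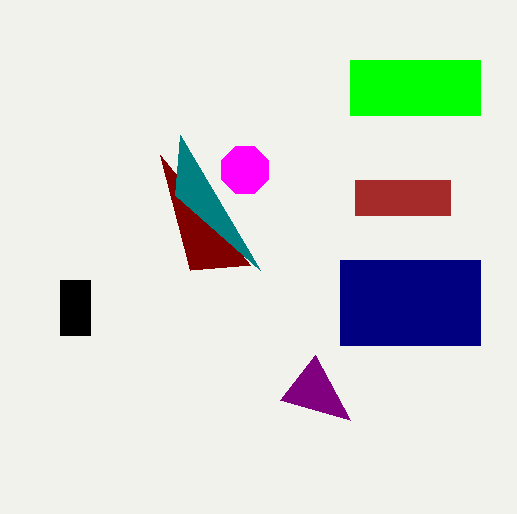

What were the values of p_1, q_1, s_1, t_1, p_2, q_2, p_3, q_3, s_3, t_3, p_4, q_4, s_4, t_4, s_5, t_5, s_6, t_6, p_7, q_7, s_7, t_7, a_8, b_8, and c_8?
p_1 = 60, q_1 = 280, s_1 = 90, t_1 = 335, p_2 = 190, q_2 = 270, p_3 = 355, q_3 = 180, s_3 = 450, t_3 = 215, p_4 = 350, q_4 = 60, s_4 = 480, t_4 = 115, s_5 = 180, t_5 = 135, s_6 = 280, t_6 = 400, p_7 = 340, q_7 = 260, s_7 = 480, t_7 = 345, a_8 = 245, b_8 = 170, c_8 = 25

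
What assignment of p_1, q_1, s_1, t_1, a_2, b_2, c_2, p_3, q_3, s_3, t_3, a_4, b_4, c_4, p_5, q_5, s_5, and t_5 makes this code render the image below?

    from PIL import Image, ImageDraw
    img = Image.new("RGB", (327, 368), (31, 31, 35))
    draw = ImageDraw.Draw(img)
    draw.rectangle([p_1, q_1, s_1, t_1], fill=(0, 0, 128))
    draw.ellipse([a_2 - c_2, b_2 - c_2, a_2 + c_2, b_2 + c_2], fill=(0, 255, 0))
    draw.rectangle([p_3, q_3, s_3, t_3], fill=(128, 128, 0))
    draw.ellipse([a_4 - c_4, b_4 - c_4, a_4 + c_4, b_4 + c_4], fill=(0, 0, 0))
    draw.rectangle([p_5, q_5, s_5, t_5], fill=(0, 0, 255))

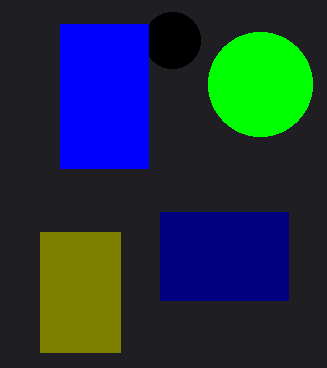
p_1 = 160; q_1 = 212; s_1 = 288; t_1 = 300; a_2 = 260; b_2 = 84; c_2 = 52; p_3 = 40; q_3 = 232; s_3 = 120; t_3 = 352; a_4 = 172; b_4 = 40; c_4 = 28; p_5 = 60; q_5 = 24; s_5 = 148; t_5 = 168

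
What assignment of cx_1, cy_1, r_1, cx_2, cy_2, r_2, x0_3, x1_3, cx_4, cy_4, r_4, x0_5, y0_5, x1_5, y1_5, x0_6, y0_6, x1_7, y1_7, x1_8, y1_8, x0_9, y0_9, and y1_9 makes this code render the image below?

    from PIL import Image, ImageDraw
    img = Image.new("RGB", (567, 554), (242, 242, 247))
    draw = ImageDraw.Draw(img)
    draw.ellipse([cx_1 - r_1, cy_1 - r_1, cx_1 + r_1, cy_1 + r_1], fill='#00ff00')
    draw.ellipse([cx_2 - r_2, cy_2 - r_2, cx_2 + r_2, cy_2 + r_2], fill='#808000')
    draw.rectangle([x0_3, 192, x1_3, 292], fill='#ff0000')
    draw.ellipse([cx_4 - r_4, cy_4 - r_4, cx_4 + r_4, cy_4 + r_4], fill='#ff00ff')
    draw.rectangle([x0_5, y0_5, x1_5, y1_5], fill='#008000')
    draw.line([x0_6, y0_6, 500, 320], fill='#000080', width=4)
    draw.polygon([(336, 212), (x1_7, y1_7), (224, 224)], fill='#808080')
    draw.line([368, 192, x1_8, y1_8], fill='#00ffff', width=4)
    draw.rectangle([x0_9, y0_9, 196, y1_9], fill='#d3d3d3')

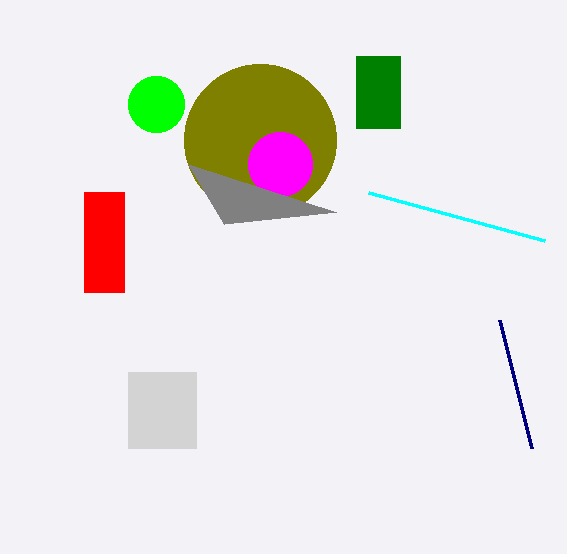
cx_1 = 156; cy_1 = 104; r_1 = 28; cx_2 = 260; cy_2 = 140; r_2 = 76; x0_3 = 84; x1_3 = 124; cx_4 = 280; cy_4 = 164; r_4 = 32; x0_5 = 356; y0_5 = 56; x1_5 = 400; y1_5 = 128; x0_6 = 532; y0_6 = 448; x1_7 = 188; y1_7 = 164; x1_8 = 544; y1_8 = 240; x0_9 = 128; y0_9 = 372; y1_9 = 448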